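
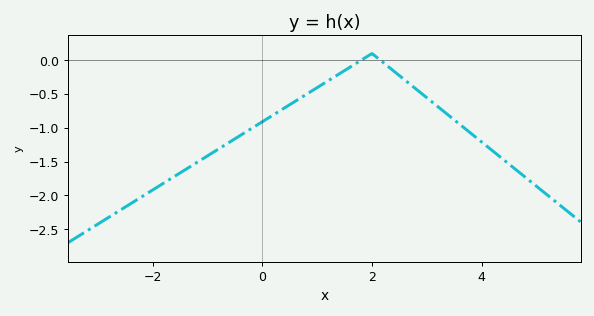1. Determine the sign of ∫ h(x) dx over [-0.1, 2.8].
negative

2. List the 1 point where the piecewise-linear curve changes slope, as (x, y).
(2, 0.1)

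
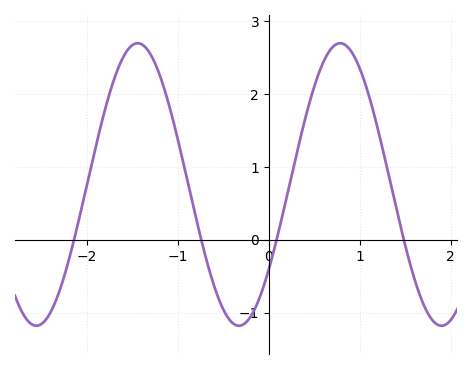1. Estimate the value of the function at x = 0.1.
0.08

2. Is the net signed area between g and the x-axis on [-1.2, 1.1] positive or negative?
positive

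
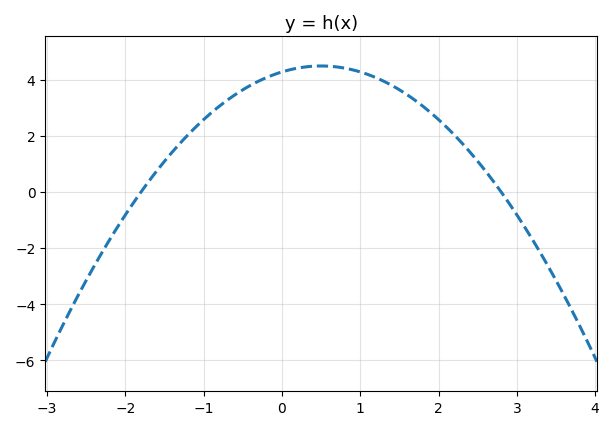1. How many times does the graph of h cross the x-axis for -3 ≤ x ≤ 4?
2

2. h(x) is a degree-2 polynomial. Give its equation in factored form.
y = -0.85(x + 1.8)(x - 2.8)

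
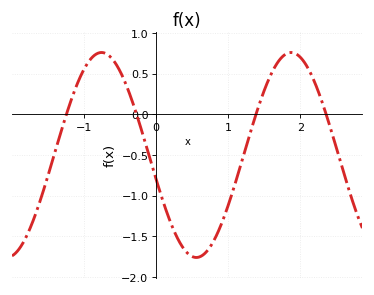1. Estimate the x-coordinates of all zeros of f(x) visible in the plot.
-1.2, -0.3, 1.4, 2.4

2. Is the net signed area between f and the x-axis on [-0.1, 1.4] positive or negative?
negative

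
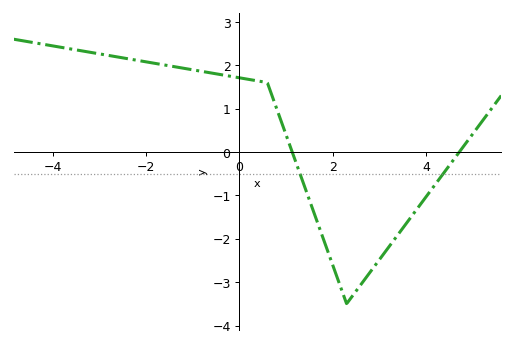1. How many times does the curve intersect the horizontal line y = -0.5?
2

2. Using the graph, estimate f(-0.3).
1.77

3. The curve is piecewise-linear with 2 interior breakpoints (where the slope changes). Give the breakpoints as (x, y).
(0.6, 1.6); (2.3, -3.5)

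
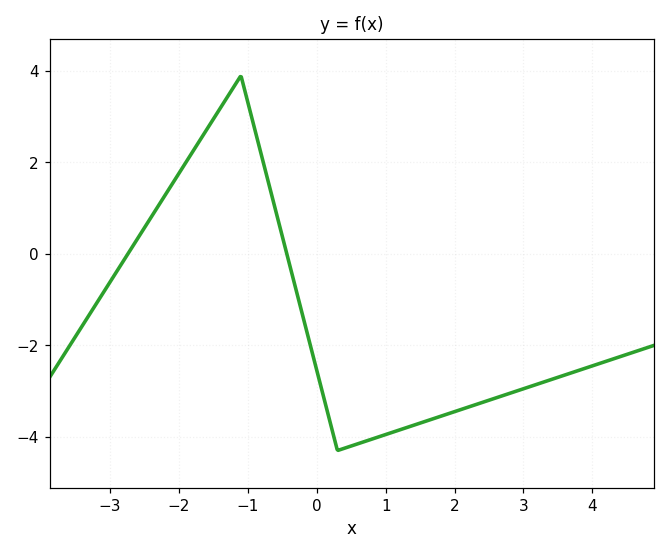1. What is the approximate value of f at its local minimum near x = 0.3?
-4.2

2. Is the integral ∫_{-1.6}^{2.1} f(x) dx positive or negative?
negative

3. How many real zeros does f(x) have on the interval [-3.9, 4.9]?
2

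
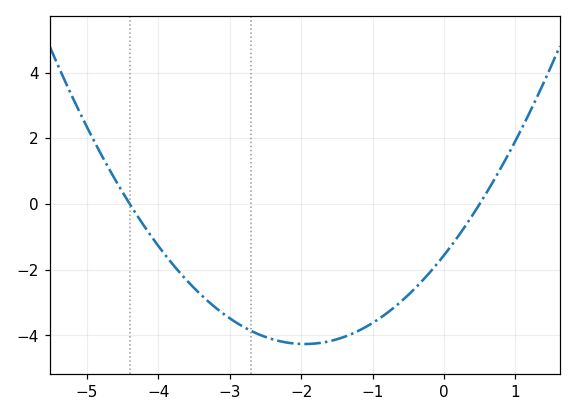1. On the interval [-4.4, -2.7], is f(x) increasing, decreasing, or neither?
decreasing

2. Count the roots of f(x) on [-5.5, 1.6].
2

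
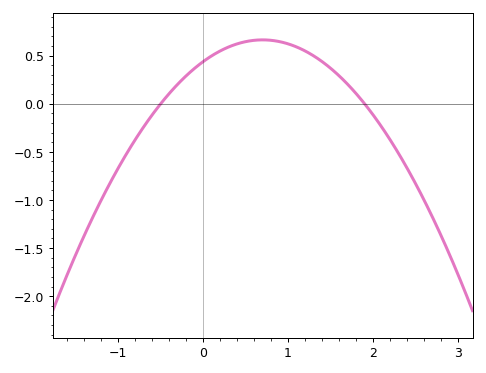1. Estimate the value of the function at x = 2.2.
-0.35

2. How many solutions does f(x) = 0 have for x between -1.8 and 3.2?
2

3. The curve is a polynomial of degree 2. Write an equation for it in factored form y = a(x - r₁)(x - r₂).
y = -0.46(x + 0.5)(x - 1.9)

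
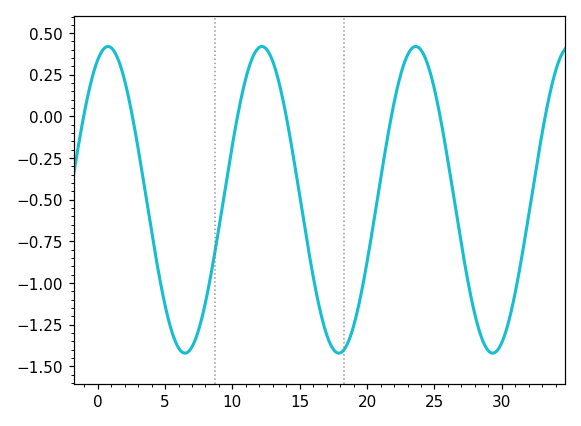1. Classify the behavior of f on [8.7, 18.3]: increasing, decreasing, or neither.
neither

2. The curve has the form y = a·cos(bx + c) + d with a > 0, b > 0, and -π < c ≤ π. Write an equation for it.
y = 0.92cos(0.55x - 0.42) - 0.5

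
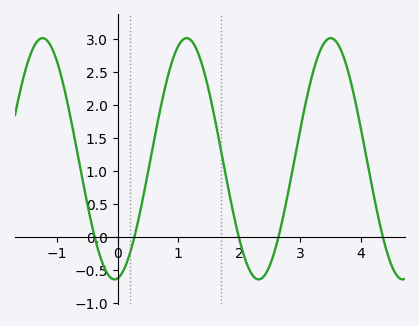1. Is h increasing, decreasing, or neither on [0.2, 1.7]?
neither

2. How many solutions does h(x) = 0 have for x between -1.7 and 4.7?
5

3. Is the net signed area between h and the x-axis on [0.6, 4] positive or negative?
positive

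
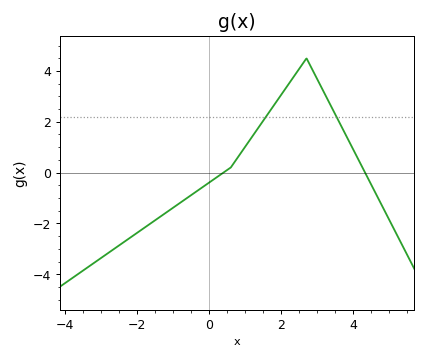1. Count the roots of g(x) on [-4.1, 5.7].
2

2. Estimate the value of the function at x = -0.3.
-0.691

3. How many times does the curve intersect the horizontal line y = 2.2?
2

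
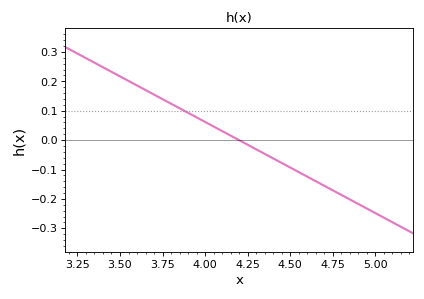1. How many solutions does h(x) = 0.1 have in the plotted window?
1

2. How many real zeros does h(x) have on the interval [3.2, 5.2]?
1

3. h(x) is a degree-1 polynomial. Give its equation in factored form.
y = -0.31(x - 4.2)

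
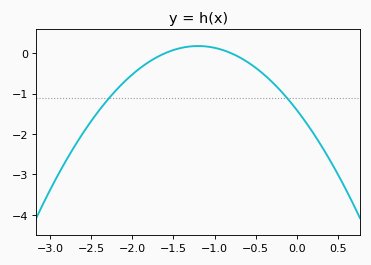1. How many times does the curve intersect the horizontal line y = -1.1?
2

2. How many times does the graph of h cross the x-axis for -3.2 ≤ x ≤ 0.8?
2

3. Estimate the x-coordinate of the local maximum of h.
-1.2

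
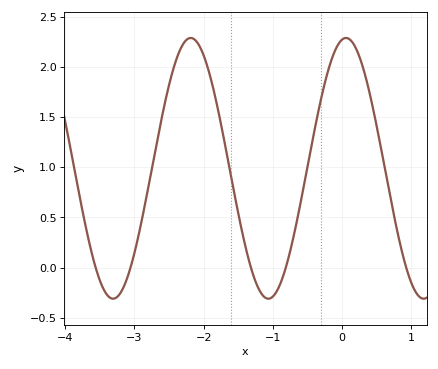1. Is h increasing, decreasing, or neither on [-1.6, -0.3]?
neither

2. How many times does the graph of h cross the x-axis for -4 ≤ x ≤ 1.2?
5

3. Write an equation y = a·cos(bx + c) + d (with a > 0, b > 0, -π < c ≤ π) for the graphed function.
y = 1.3cos(2.8x - 0.16) + 0.99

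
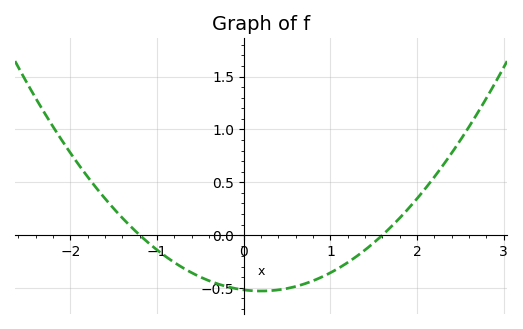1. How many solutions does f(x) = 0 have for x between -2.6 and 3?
2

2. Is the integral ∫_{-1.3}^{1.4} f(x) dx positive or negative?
negative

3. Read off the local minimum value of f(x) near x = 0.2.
-0.55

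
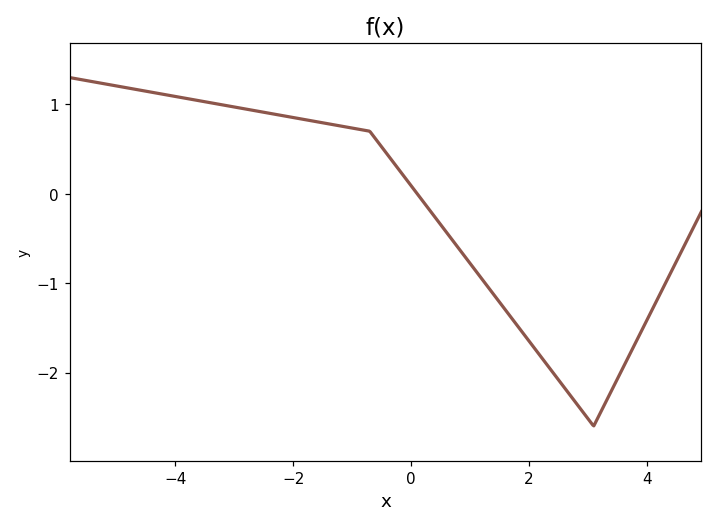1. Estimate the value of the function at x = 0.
0.092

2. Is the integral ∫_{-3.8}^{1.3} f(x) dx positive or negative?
positive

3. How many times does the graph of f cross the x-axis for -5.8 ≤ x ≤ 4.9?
1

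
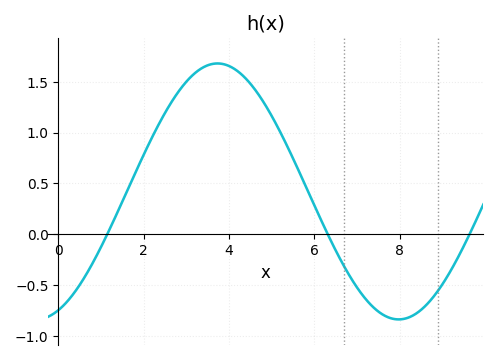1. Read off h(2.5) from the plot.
1.19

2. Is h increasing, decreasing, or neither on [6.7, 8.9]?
neither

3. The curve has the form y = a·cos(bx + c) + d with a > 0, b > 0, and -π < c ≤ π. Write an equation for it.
y = 1.26cos(0.74x - 2.76) + 0.42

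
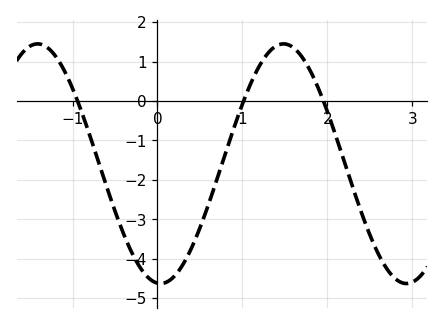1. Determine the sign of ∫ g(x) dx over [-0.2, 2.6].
negative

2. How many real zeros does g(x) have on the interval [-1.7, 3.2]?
3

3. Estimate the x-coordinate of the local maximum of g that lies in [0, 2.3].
1.5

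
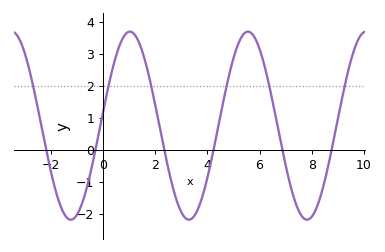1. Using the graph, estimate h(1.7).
2.5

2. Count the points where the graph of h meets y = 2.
6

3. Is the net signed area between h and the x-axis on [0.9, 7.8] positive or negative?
positive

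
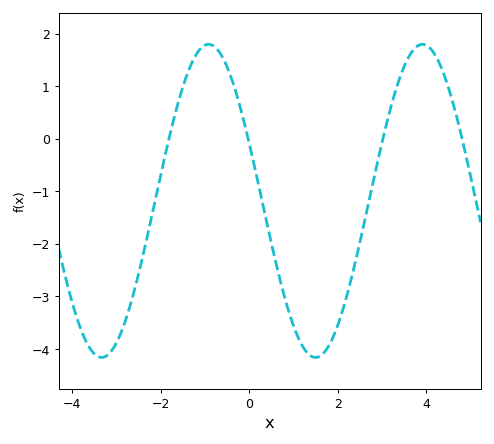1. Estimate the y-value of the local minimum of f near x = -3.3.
-4.16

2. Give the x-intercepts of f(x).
-1.82, -0.027, 3.02, 4.81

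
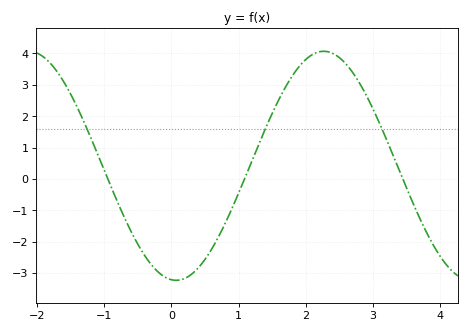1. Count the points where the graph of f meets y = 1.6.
3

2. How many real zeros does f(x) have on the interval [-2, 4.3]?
3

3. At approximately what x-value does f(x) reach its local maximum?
2.27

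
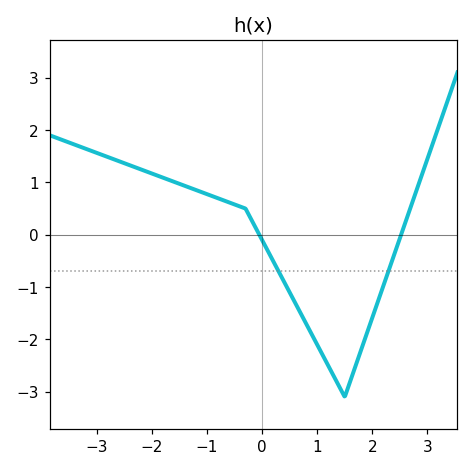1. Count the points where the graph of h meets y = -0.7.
2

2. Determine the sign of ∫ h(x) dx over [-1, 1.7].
negative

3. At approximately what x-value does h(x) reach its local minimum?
1.5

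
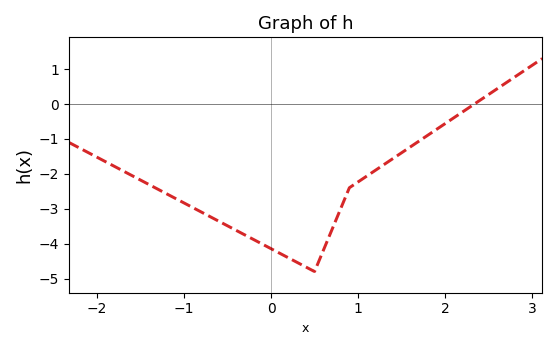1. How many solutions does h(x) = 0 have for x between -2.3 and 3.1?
1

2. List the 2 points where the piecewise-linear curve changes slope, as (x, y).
(0.5, -4.8); (0.9, -2.4)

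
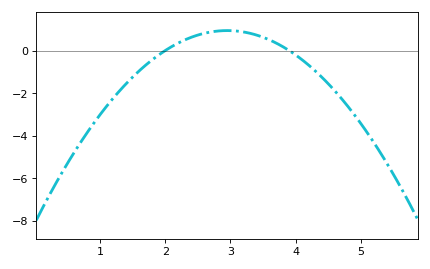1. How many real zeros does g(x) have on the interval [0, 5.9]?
2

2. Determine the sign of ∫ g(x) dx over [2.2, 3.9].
positive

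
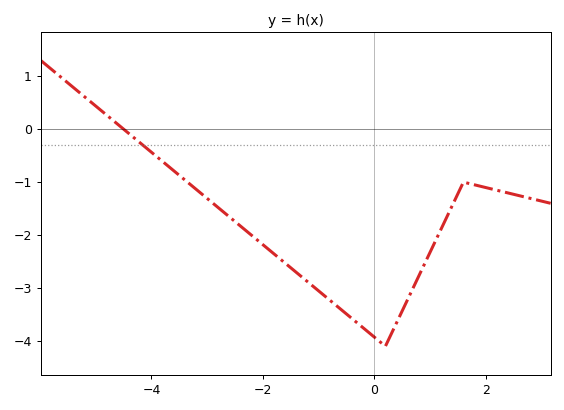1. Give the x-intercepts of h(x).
-4.5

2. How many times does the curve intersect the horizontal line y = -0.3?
1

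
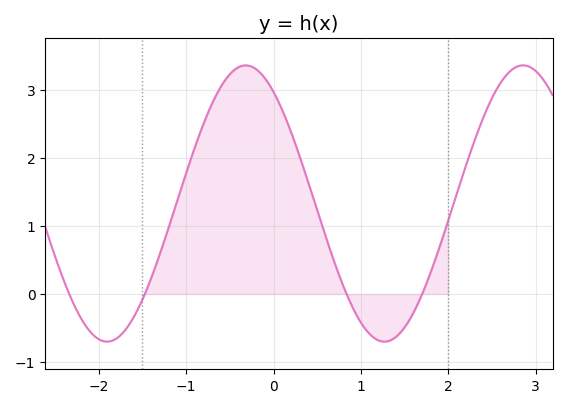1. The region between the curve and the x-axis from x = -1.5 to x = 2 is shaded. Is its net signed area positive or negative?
positive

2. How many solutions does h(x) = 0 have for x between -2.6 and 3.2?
4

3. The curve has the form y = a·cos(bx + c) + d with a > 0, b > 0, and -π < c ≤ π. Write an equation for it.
y = 2.03cos(2x + 0.63) + 1.33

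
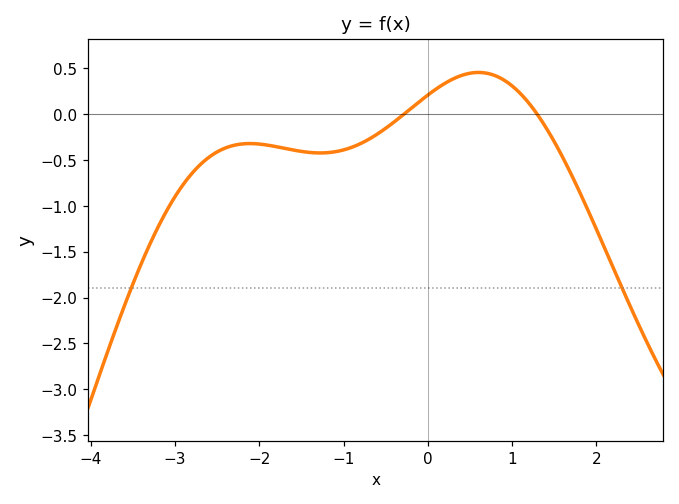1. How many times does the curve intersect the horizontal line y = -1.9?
2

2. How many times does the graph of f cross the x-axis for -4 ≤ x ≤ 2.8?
2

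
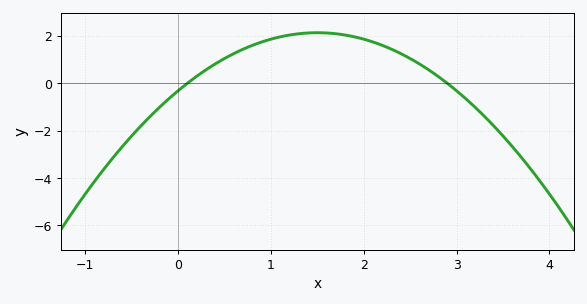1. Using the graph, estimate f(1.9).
1.96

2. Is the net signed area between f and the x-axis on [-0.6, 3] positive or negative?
positive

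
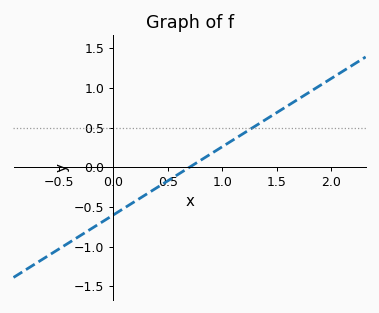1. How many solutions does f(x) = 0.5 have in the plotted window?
1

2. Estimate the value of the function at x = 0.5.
-0.15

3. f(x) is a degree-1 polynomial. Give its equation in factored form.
y = 0.86(x - 0.7)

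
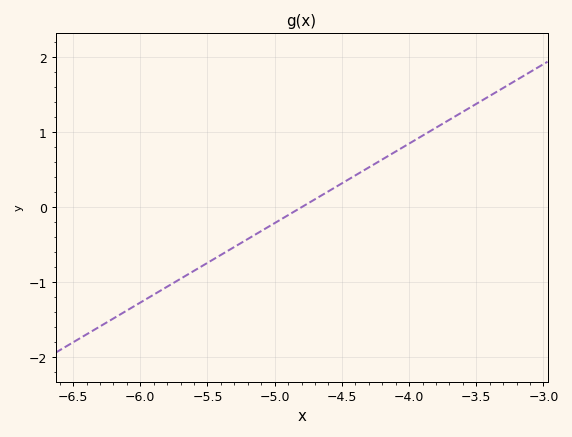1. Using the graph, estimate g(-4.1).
0.7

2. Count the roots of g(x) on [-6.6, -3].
1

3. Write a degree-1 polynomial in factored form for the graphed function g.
y = 1.06(x + 4.8)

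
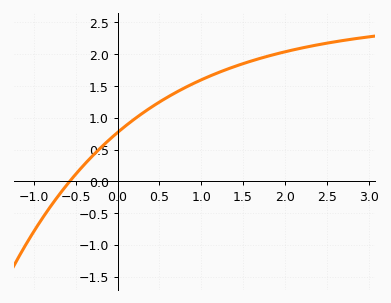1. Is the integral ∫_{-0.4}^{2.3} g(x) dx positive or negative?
positive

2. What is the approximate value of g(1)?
1.6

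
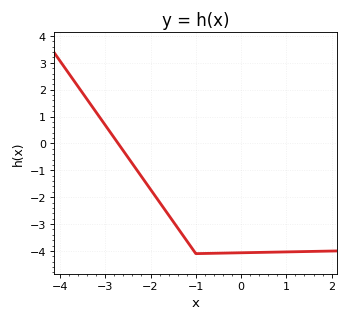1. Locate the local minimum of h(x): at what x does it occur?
-1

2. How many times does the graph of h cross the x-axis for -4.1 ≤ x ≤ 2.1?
1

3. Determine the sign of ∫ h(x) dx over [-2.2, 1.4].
negative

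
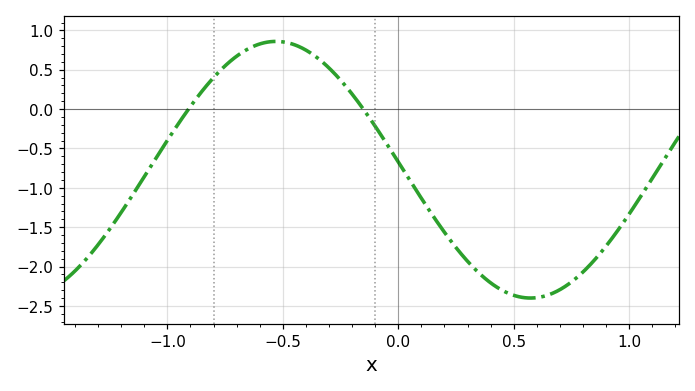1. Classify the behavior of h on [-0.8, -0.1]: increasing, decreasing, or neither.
neither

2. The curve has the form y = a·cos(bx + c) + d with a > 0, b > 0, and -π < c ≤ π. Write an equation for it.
y = 1.63cos(2.9x + 1.5) - 0.77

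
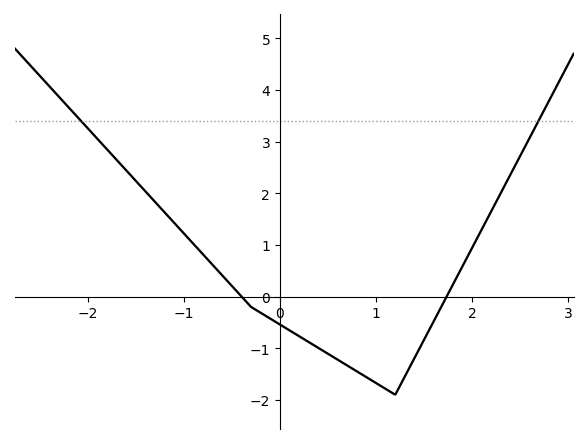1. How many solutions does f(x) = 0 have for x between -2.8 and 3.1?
2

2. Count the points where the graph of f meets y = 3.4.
2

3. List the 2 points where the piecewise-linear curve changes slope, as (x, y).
(-0.3, -0.2); (1.2, -1.9)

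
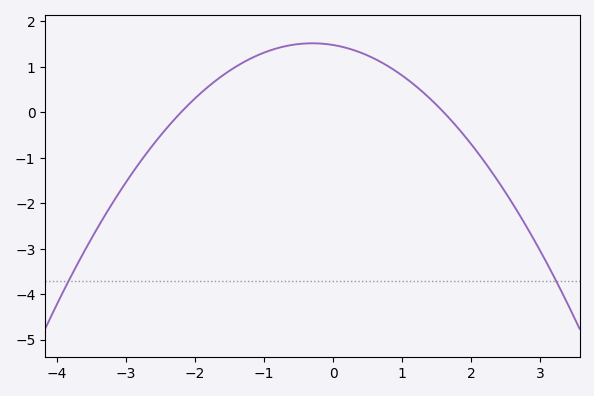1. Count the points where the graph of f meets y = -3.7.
2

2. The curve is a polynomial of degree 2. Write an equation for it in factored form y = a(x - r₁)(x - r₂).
y = -0.42(x + 2.2)(x - 1.6)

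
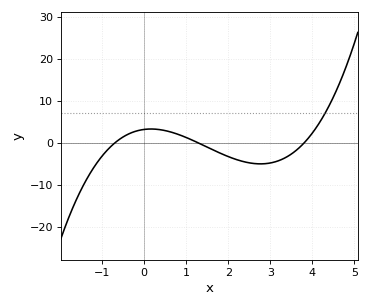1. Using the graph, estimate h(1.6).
-1.43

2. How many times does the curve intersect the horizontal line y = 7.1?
1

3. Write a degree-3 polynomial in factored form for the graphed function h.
y = 0.94(x + 0.7)(x - 1.3)(x - 3.8)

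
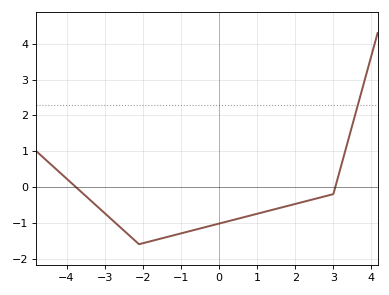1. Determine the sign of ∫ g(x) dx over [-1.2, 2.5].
negative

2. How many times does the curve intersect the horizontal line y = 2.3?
1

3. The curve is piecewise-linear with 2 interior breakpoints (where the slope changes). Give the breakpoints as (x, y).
(-2.1, -1.6); (3, -0.2)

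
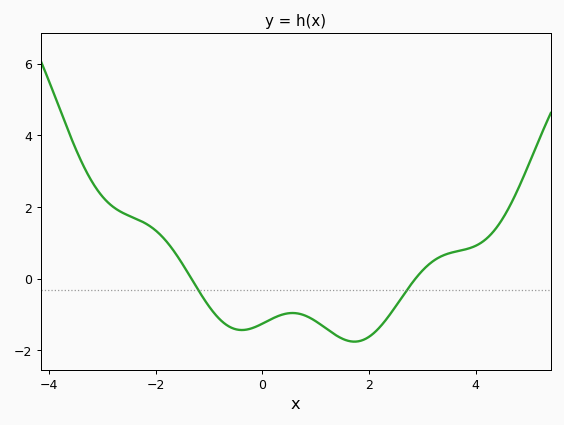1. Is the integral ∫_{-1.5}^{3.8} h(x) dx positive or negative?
negative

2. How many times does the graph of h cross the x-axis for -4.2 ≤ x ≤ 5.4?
2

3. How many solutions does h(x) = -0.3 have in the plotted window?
2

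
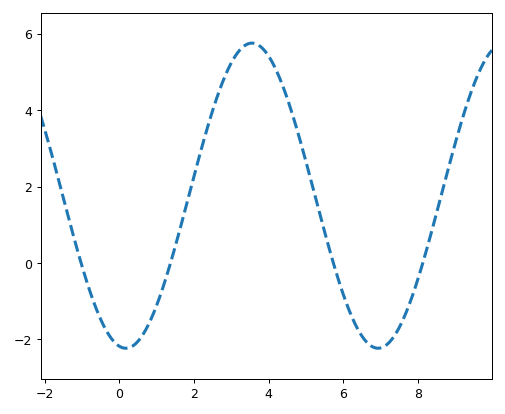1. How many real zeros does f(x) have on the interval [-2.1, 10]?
4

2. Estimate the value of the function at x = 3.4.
5.71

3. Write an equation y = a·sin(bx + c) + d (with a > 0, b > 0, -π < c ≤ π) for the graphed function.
y = 3.99sin(0.93x - 1.73) + 1.76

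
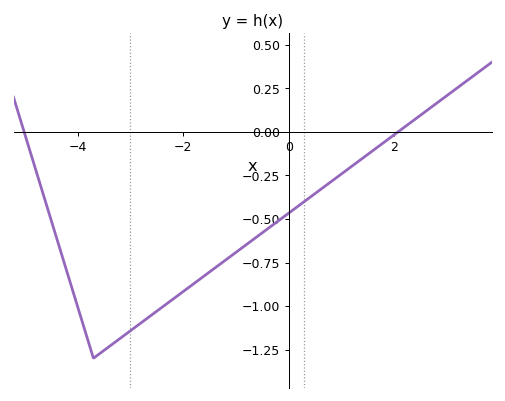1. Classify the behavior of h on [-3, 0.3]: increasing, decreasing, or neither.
increasing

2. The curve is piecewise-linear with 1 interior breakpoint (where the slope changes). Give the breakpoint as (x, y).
(-3.7, -1.3)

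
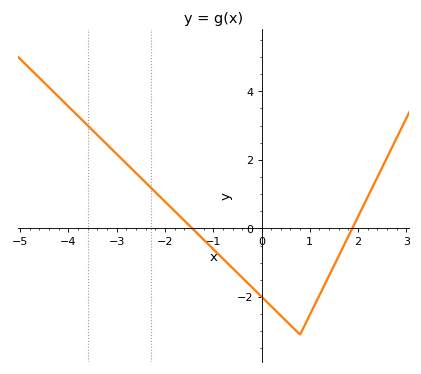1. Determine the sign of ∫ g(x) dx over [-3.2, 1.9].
negative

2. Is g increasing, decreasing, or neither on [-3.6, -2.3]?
decreasing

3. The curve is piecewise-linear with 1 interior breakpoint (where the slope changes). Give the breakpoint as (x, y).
(0.8, -3.1)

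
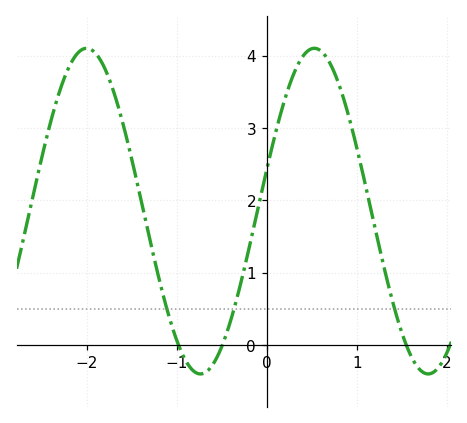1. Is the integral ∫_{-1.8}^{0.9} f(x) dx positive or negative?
positive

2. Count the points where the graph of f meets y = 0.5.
3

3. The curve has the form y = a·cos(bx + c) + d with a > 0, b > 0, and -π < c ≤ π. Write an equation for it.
y = 2.25cos(2.48x - 1.31) + 1.85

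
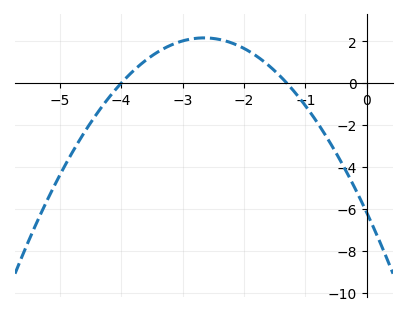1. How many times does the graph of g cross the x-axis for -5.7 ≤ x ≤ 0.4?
2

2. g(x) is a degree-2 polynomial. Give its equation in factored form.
y = -1.19(x + 4)(x + 1.3)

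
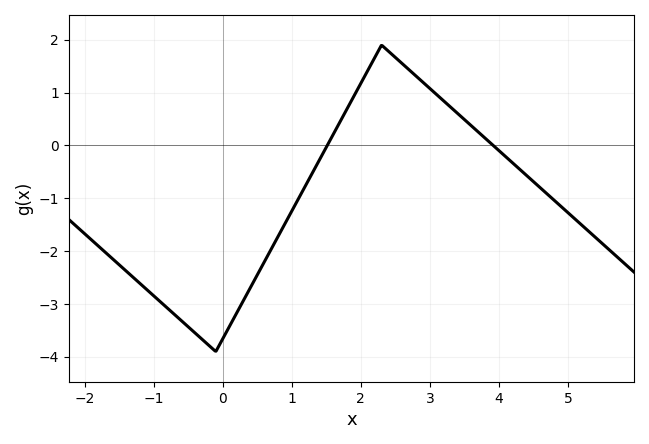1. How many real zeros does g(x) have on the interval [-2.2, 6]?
2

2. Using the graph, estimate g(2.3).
1.9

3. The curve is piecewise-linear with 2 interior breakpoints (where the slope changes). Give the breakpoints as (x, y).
(-0.1, -3.9); (2.3, 1.9)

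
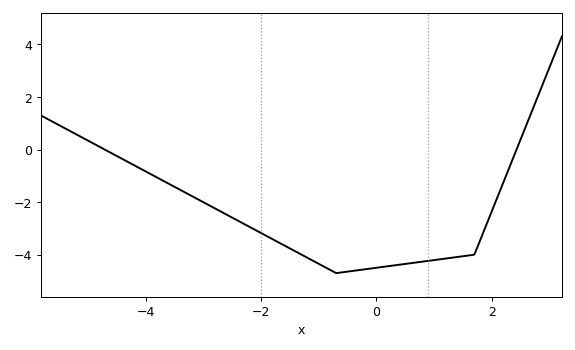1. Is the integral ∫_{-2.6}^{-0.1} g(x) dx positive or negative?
negative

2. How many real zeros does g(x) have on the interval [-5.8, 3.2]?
2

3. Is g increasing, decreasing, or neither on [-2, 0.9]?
neither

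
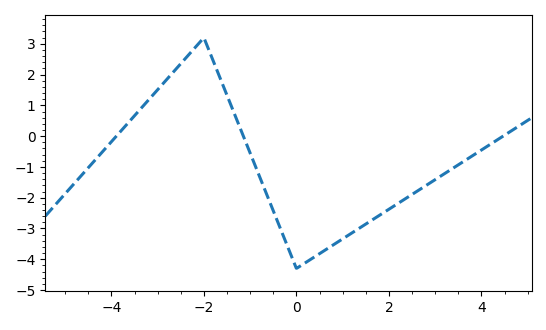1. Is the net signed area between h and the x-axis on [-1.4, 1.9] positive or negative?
negative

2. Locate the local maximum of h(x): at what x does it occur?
-2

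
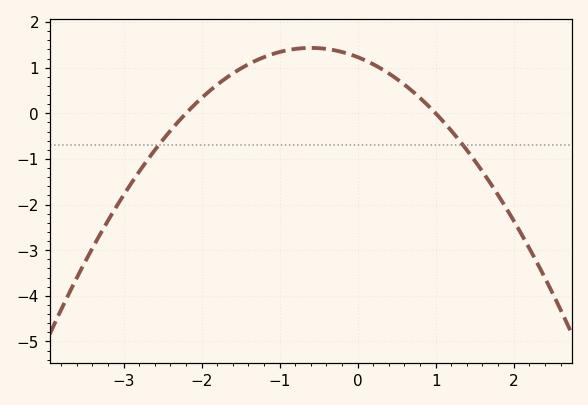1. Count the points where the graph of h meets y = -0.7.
2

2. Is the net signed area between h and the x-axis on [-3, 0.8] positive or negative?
positive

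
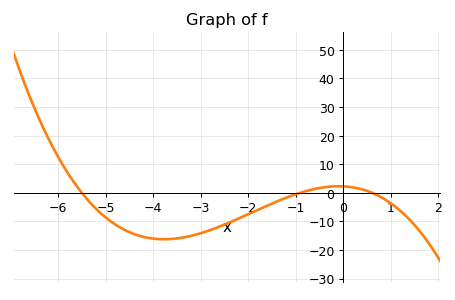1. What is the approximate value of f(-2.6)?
-12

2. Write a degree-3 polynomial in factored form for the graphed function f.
y = -0.75(x + 5.5)(x + 0.9)(x - 0.6)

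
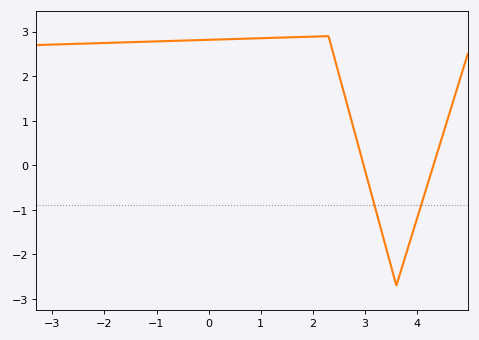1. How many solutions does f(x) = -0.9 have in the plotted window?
2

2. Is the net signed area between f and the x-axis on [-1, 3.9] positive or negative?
positive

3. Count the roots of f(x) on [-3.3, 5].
2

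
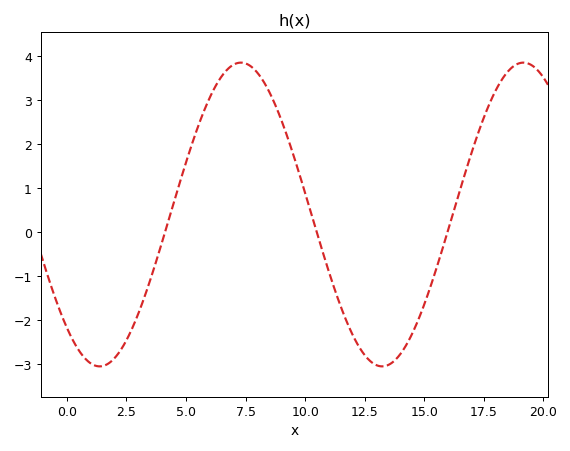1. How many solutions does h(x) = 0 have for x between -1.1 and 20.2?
3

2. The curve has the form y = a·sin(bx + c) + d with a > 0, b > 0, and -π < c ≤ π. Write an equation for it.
y = 3.45sin(0.53x - 2.3) + 0.4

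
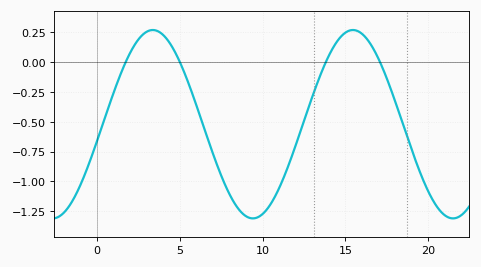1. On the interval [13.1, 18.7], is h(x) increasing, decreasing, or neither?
neither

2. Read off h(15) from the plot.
0.24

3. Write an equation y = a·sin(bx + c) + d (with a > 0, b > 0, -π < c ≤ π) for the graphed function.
y = 0.79sin(0.52x - 0.18) - 0.52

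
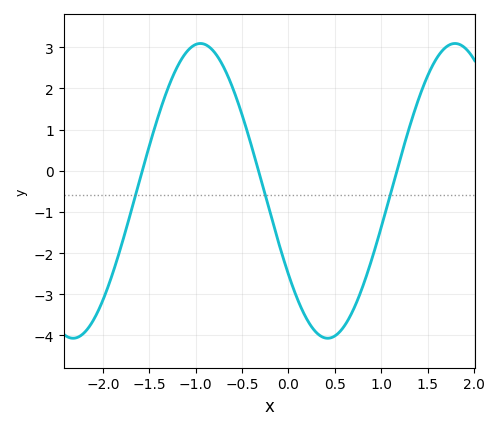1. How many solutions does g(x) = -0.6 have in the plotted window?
3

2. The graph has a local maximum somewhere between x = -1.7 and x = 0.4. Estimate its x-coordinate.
-0.9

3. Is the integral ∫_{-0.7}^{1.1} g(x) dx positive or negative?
negative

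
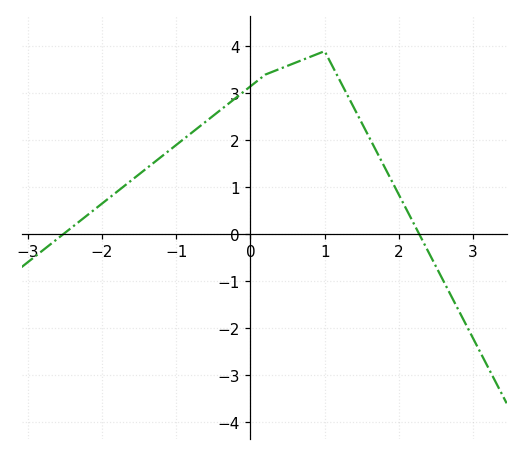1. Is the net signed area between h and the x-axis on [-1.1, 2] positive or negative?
positive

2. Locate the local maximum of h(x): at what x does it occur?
0.998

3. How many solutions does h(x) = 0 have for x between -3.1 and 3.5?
2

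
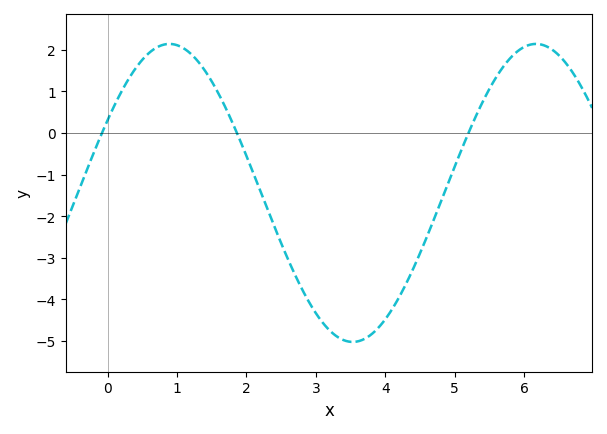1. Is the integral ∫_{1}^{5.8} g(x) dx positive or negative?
negative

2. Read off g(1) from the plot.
2.1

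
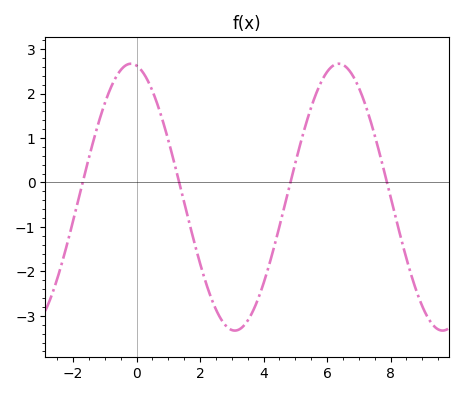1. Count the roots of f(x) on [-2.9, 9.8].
4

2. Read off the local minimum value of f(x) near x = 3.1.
-3.33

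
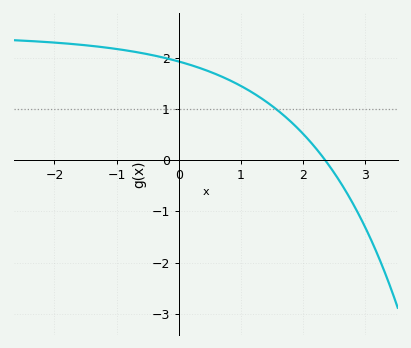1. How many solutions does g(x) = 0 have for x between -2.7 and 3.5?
1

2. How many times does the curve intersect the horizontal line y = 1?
1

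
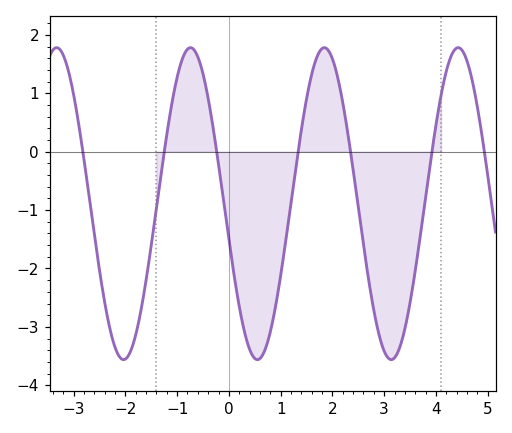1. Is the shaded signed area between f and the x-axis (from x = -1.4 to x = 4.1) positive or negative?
negative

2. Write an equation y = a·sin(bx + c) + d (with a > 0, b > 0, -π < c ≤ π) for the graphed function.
y = 2.67sin(2.43x - 2.91) - 0.89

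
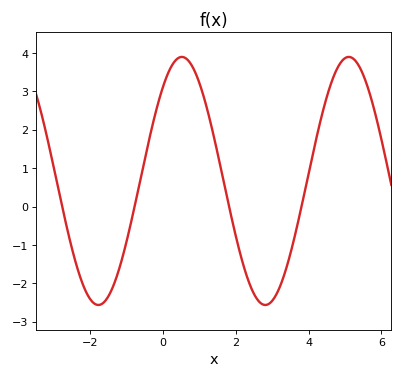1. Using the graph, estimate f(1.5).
1.4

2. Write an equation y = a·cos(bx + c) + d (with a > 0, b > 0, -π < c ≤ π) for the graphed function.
y = 3.23cos(1.37x - 0.712) + 0.67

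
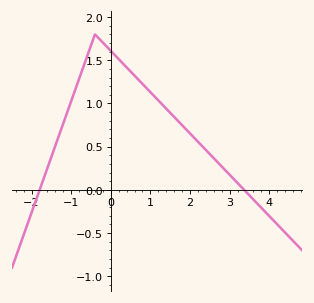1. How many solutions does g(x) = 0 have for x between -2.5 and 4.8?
2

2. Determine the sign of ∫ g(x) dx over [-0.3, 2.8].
positive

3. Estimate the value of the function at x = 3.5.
-0.064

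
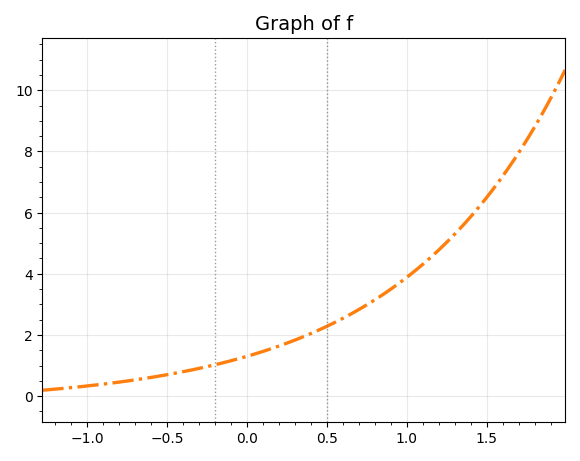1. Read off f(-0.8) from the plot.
0.458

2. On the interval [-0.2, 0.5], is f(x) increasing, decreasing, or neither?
increasing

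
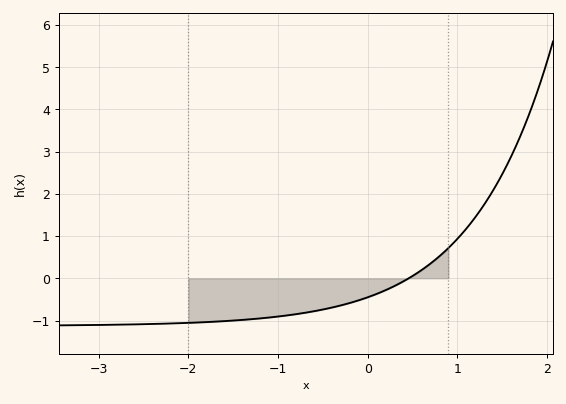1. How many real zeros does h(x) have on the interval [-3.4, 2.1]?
1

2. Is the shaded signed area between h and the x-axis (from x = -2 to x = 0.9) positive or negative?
negative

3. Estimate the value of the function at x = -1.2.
-1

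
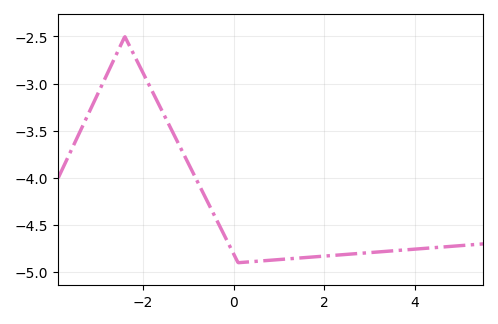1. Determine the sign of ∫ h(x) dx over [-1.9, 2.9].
negative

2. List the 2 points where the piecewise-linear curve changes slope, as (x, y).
(-2.4, -2.5); (0.1, -4.9)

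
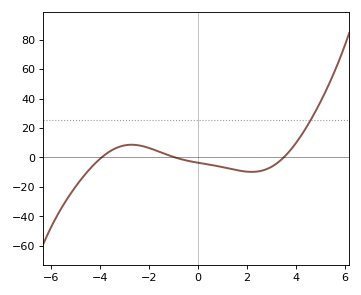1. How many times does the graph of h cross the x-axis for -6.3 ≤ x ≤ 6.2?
3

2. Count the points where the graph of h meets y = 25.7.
1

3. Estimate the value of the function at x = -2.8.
8.57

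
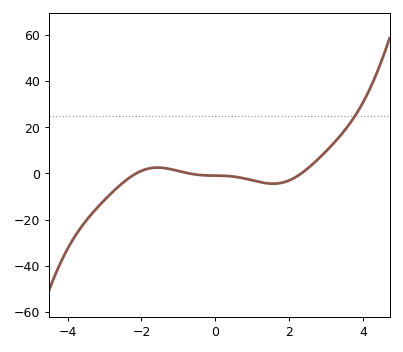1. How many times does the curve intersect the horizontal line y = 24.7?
1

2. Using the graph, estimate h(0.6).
-1.64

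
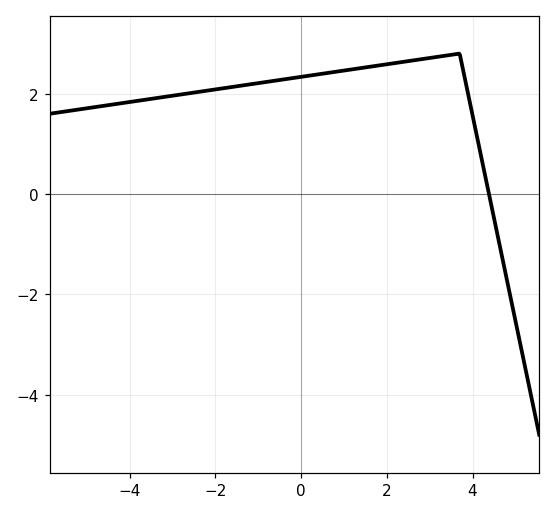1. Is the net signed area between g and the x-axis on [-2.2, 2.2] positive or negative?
positive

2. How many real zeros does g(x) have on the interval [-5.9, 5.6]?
1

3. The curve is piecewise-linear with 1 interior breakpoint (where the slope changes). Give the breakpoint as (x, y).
(3.7, 2.8)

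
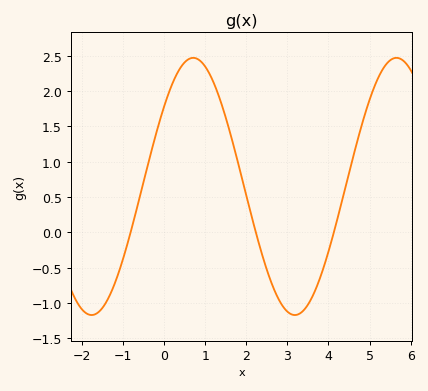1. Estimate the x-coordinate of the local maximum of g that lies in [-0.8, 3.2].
0.707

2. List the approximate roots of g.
-0.816, 2.23, 4.13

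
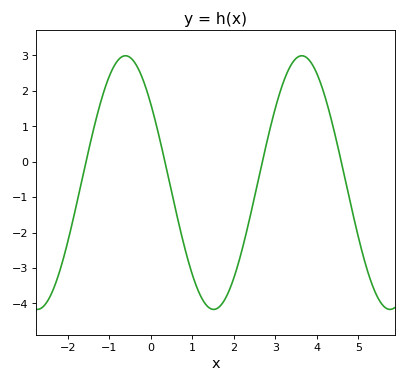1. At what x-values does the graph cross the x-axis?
-1.6, 0.4, 2.6, 4.6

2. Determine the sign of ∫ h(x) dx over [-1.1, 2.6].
negative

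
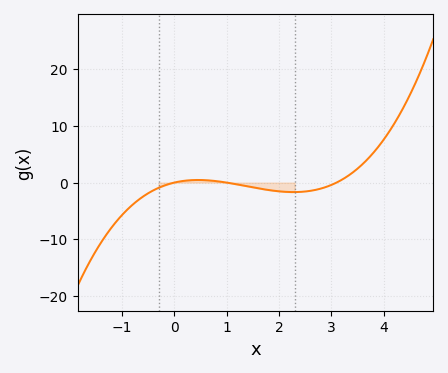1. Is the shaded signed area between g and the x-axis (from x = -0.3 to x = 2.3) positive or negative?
negative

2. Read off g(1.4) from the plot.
-0.666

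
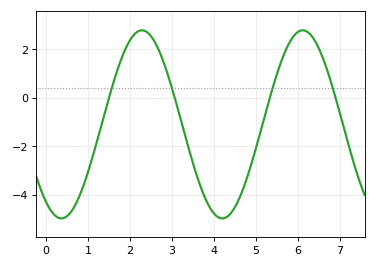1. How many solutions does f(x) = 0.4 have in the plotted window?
4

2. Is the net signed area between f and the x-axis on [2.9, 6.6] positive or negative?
negative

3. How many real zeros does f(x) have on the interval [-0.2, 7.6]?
4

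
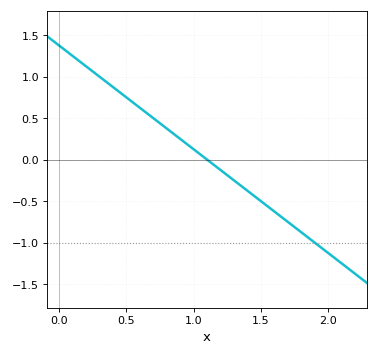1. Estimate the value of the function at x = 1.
0.1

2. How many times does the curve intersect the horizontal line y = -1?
1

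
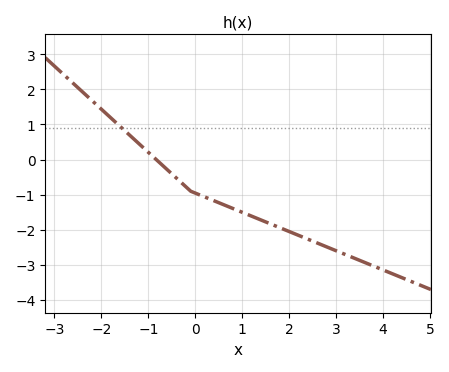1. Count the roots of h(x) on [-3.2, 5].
1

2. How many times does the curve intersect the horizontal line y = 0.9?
1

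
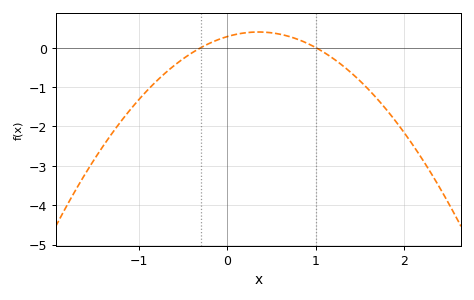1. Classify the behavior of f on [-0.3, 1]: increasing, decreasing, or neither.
neither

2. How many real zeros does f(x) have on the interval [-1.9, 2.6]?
2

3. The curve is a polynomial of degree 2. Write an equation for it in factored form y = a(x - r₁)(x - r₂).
y = -0.94(x + 0.3)(x - 1)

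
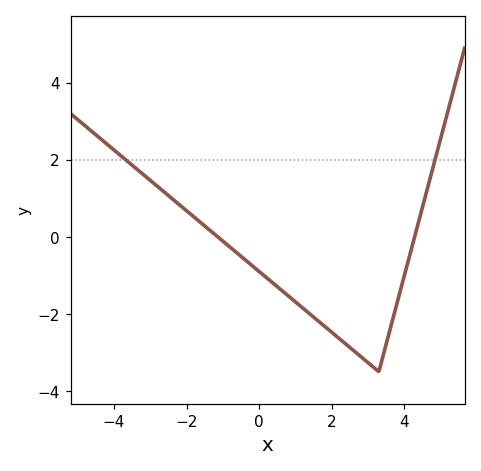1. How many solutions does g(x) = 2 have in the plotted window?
2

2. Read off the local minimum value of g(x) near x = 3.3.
-3.5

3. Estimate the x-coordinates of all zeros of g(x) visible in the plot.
-1.14, 4.28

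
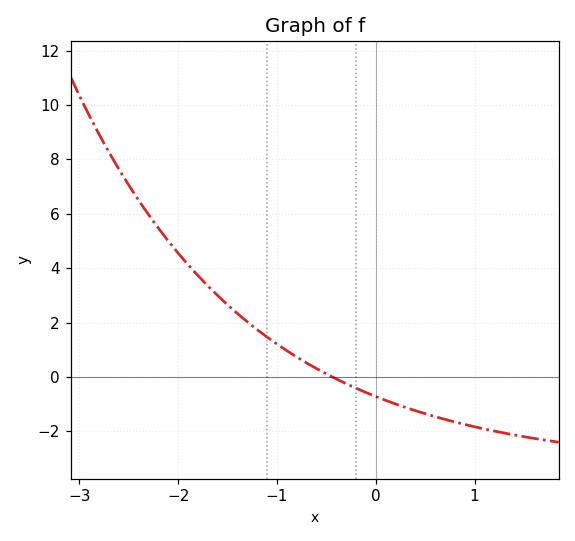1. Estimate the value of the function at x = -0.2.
-0.4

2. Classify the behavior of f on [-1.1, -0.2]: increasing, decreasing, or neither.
decreasing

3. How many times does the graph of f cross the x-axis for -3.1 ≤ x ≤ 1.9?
1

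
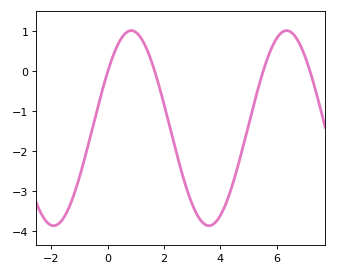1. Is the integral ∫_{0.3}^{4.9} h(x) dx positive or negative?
negative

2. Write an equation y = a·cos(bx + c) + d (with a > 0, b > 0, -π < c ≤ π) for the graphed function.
y = 2.44cos(1.14x - 0.962) - 1.42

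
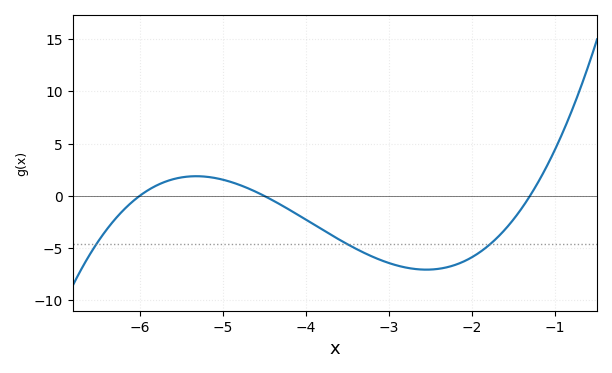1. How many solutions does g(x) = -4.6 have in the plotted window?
3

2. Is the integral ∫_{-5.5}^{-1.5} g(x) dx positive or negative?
negative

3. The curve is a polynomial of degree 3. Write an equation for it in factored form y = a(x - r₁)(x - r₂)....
y = 0.84(x + 6)(x + 4.5)(x + 1.3)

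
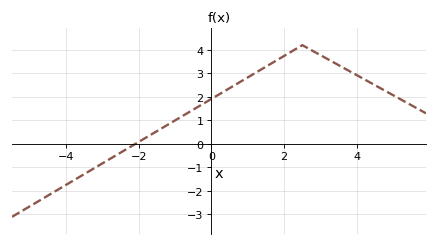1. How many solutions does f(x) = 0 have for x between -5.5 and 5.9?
1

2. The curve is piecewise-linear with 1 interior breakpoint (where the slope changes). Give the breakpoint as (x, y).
(2.5, 4.2)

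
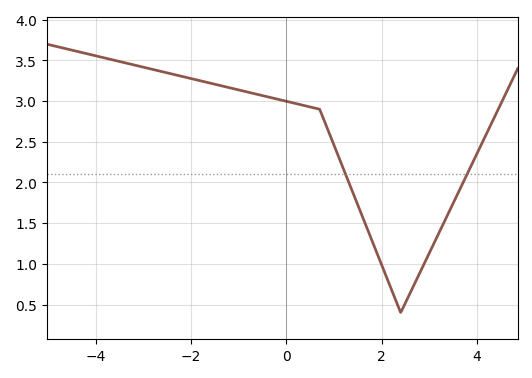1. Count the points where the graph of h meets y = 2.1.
2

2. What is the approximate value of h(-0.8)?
3.1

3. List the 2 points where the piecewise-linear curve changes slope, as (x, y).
(0.7, 2.9); (2.4, 0.4)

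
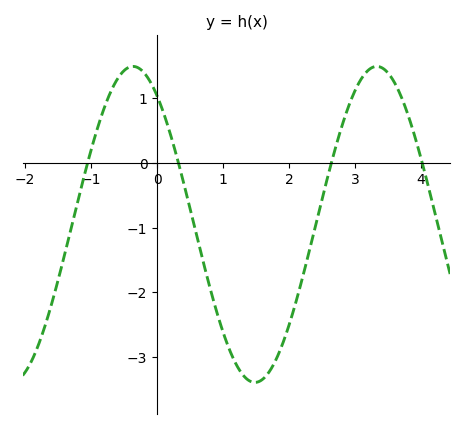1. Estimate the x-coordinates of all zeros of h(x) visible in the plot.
-1.1, 0.3, 2.6, 4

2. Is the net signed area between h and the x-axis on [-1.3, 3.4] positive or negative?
negative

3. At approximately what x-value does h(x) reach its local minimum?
1.5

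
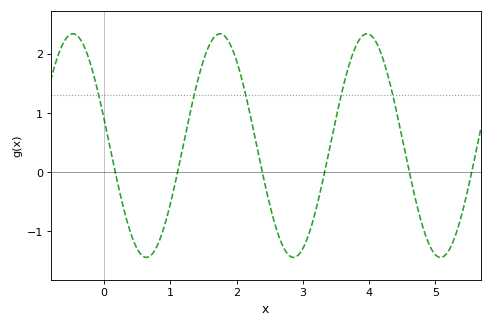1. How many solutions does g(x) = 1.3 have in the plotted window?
5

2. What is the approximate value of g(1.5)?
1.9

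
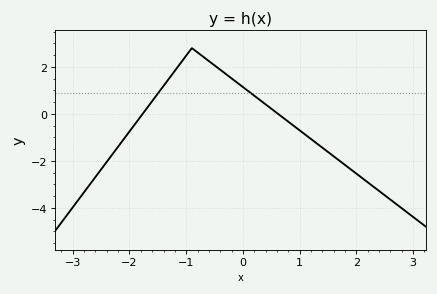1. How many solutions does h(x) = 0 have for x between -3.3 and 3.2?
2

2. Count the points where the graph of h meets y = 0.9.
2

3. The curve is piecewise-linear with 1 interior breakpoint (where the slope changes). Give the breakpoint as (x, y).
(-0.9, 2.8)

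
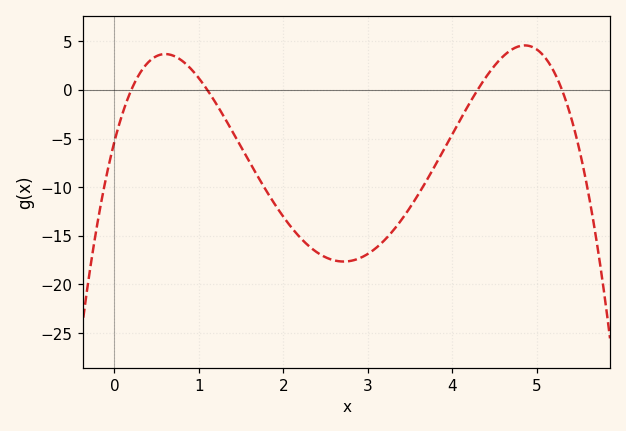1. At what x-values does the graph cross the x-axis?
0.2, 1.1, 4.3, 5.3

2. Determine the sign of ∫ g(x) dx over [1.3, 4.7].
negative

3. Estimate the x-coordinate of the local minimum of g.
2.71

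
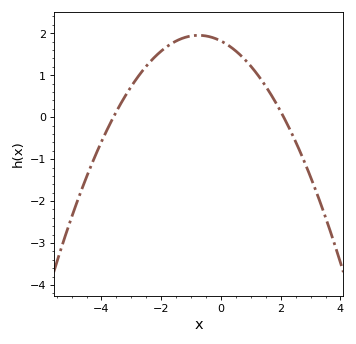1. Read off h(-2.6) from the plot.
1.13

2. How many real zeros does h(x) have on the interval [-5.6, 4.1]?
2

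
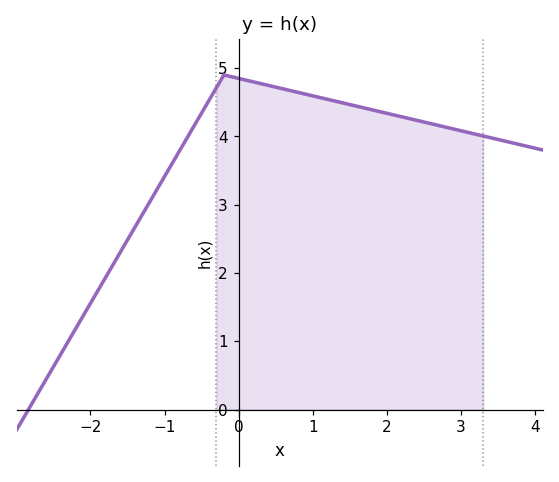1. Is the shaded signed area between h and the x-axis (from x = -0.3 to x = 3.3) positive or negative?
positive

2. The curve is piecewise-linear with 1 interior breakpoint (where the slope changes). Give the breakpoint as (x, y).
(-0.2, 4.9)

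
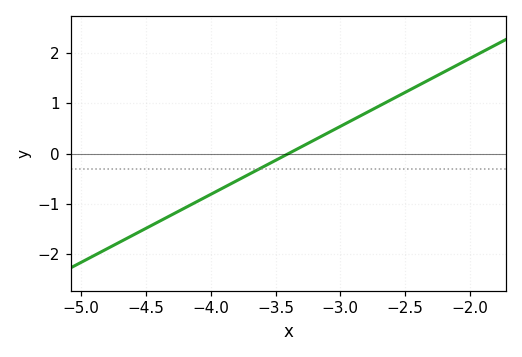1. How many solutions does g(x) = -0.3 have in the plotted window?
1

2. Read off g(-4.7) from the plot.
-1.76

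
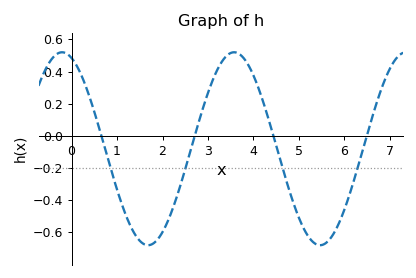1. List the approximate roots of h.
0.655, 2.71, 4.44, 6.49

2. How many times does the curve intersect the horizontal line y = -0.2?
4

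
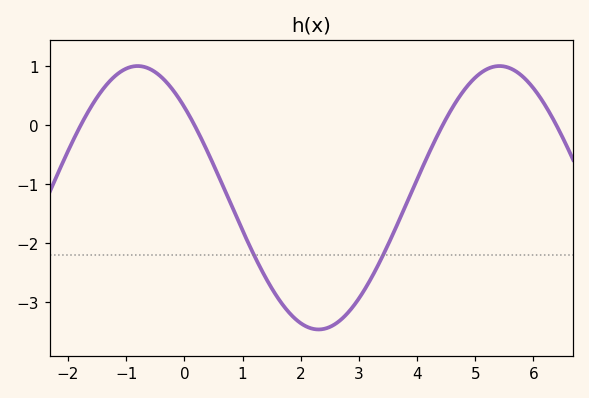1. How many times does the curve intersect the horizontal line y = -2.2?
2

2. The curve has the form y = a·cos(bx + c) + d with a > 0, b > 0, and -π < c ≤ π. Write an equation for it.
y = 2.23cos(1x + 0.81) - 1.23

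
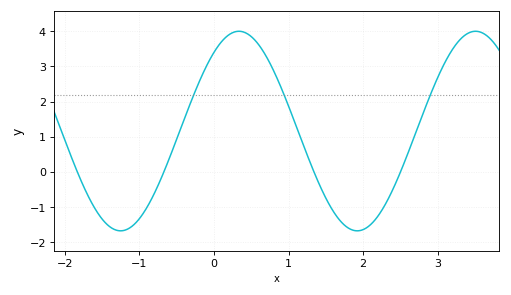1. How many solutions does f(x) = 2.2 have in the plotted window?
3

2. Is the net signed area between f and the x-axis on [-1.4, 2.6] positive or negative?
positive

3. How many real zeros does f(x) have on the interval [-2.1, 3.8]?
4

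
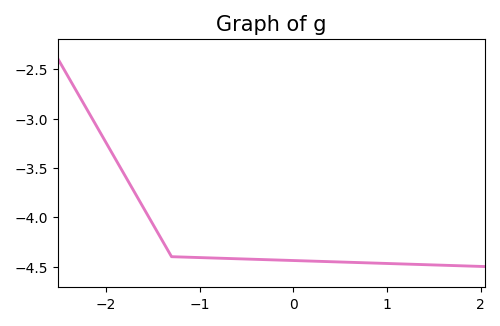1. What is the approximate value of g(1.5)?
-4.48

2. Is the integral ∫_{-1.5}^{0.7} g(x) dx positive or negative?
negative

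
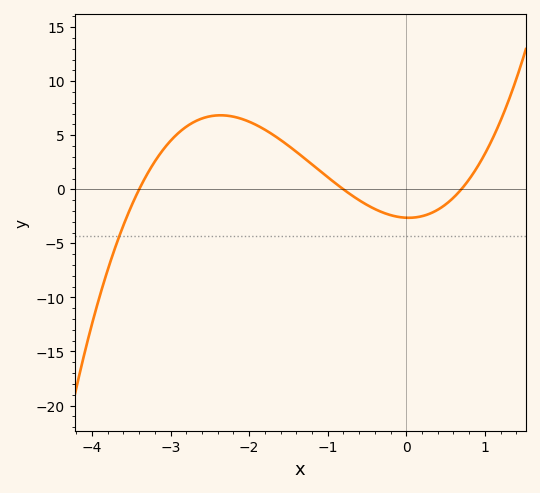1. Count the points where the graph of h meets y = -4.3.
1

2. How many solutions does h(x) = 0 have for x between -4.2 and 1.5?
3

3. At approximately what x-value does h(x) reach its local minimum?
0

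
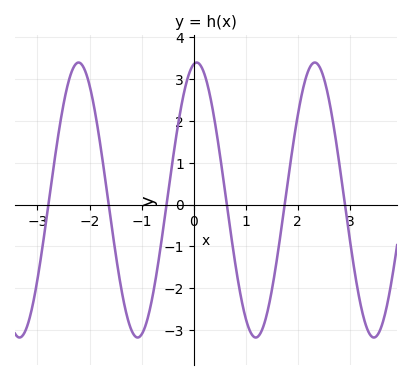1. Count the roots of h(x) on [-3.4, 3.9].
6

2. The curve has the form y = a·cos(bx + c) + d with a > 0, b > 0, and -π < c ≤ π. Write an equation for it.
y = 3.29cos(2.8x - 0.16) + 0.11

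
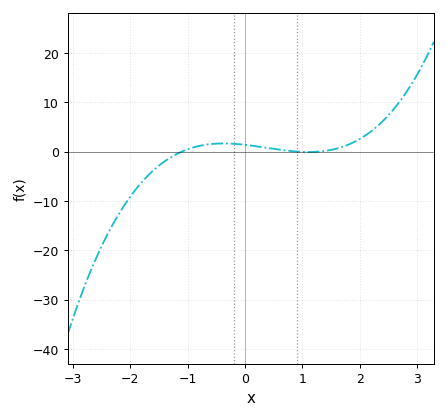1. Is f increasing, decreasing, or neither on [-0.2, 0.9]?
decreasing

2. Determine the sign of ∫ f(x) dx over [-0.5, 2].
positive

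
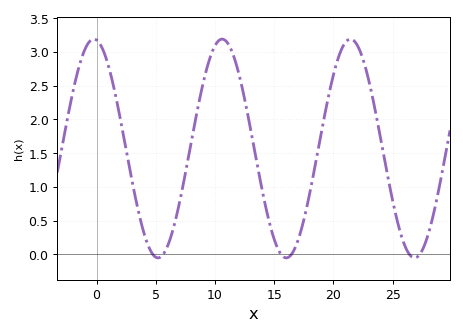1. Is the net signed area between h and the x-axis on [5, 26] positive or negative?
positive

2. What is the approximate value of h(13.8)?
1.12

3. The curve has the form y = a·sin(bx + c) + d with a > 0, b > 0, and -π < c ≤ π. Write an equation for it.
y = 1.62sin(0.58x + 1.7) + 1.57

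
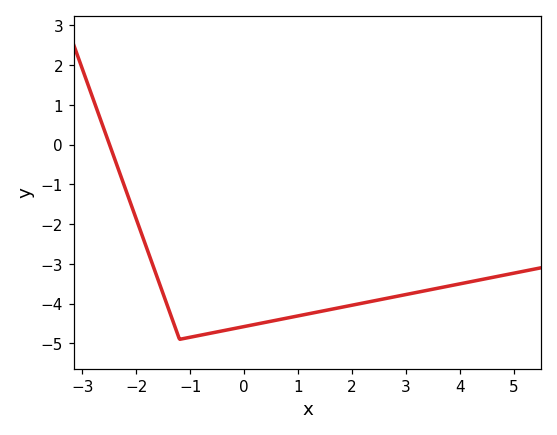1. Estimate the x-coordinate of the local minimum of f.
-1.2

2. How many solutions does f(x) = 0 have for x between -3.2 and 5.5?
1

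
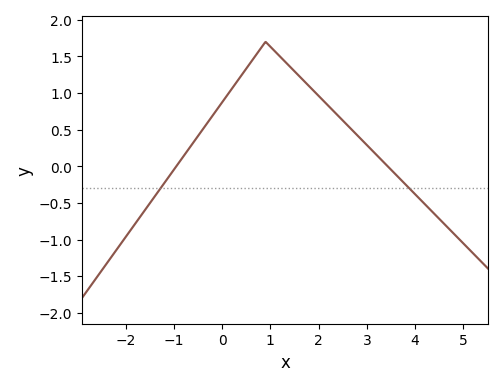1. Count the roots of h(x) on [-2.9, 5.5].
2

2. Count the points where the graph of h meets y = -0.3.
2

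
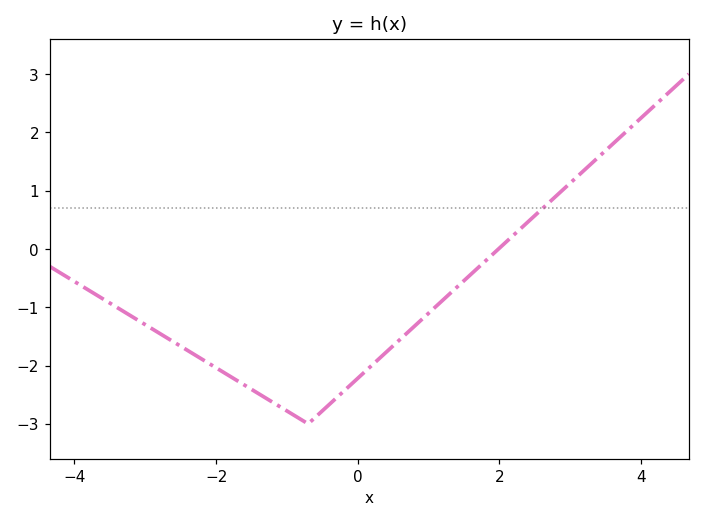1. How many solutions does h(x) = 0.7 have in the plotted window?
1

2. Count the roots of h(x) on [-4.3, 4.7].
1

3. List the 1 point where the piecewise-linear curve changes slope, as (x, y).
(-0.7, -3)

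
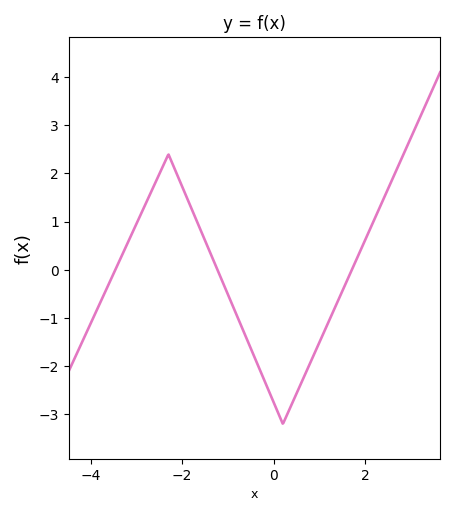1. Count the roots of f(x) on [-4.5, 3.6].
3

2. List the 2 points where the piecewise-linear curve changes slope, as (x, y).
(-2.3, 2.4); (0.2, -3.2)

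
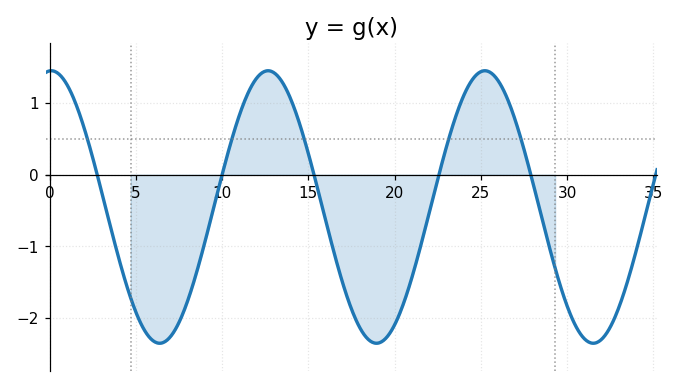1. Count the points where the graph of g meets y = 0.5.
5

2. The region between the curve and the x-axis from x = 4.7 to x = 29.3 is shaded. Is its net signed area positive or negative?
negative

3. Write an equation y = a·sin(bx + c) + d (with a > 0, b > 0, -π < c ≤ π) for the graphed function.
y = 1.9sin(0.5x + 1.5) - 0.45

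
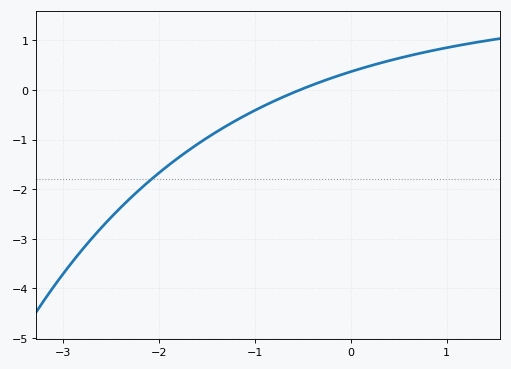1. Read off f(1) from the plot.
0.854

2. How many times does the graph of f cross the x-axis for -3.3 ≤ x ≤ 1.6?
1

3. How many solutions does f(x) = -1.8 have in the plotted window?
1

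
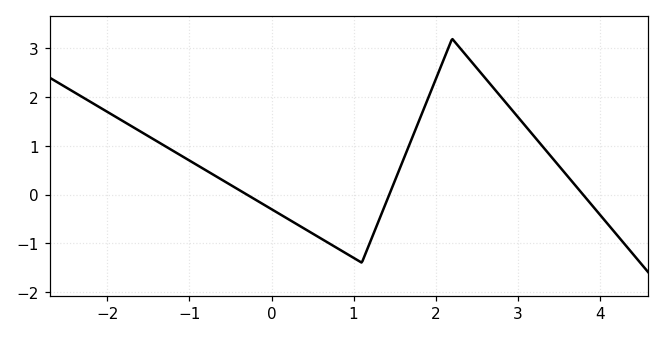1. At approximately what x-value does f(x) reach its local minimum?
1.1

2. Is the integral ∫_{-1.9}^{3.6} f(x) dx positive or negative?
positive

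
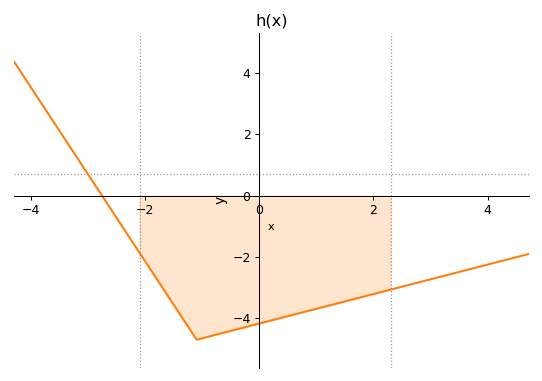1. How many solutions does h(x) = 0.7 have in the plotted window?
1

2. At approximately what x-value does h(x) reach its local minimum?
-1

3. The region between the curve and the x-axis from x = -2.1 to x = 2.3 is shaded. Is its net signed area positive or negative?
negative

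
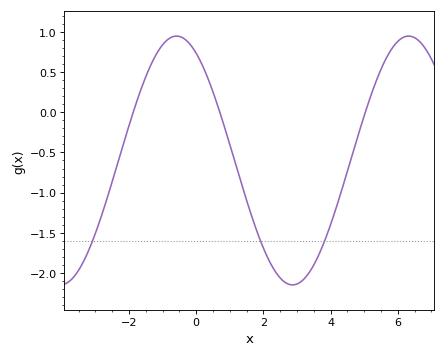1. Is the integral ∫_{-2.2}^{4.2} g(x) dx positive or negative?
negative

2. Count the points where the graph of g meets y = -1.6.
3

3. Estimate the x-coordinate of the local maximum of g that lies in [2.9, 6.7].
6.4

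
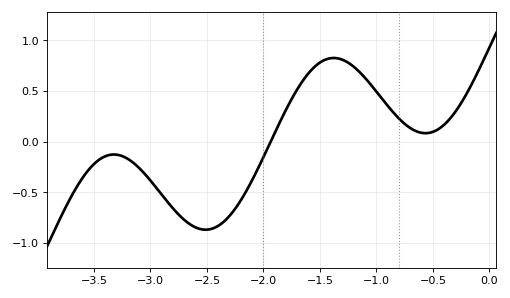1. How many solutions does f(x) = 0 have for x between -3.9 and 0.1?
1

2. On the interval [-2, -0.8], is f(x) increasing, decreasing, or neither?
neither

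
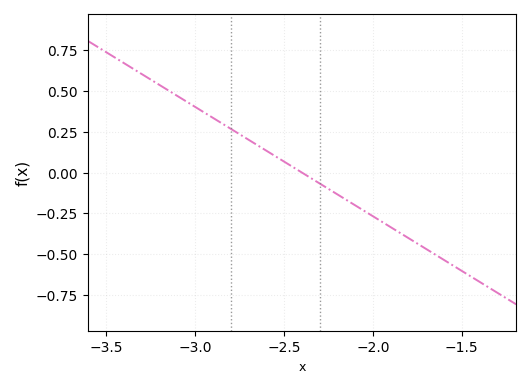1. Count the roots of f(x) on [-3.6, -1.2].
1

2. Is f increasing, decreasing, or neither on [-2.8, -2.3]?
decreasing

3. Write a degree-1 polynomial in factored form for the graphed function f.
y = -0.67(x + 2.4)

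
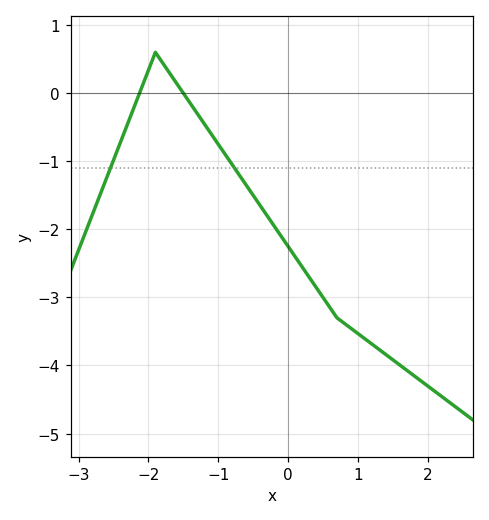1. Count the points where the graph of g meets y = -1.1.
2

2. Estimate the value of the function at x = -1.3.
-0.3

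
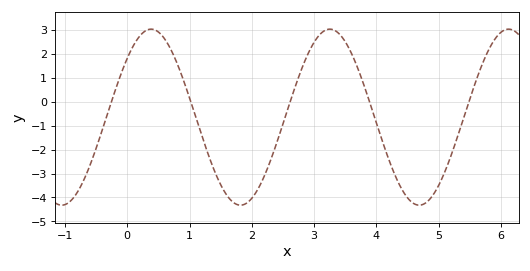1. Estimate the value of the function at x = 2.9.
1.98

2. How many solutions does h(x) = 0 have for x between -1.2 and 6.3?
5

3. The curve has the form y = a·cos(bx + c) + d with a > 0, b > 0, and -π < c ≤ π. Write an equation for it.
y = 3.67cos(2.19x - 0.84) - 0.65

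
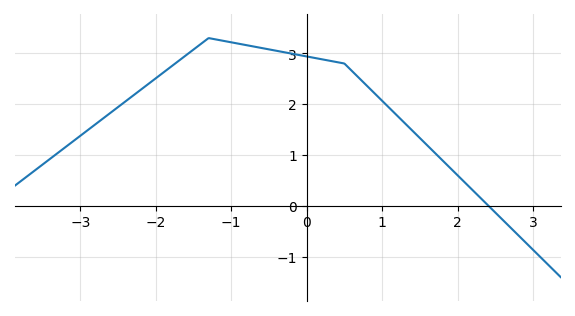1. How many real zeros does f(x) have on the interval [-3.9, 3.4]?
1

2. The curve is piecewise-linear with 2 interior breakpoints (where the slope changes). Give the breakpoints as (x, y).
(-1.3, 3.3); (0.5, 2.8)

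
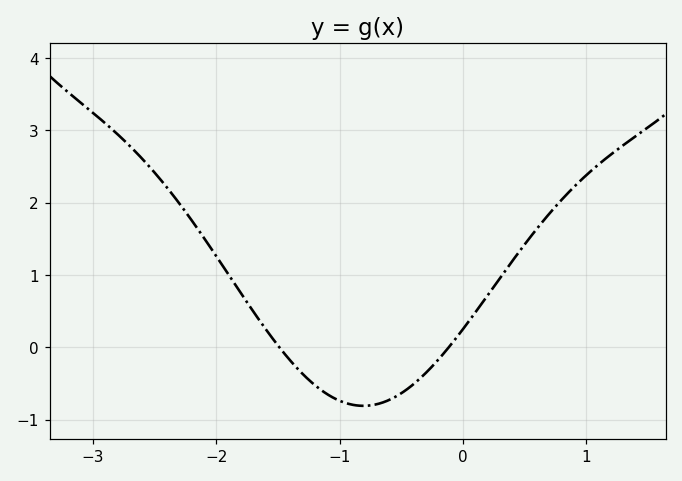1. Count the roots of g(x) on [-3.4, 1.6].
2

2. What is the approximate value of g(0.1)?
0.481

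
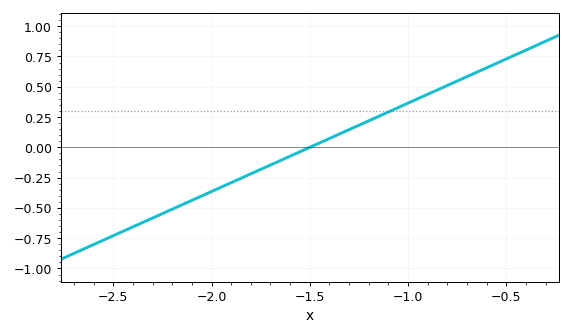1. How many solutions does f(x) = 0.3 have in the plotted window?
1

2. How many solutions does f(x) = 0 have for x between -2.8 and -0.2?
1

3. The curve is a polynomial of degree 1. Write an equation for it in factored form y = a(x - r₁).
y = 0.73(x + 1.5)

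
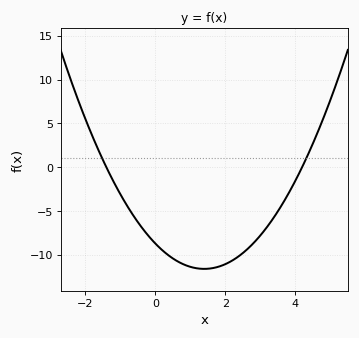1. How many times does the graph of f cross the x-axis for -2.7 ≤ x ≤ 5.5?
2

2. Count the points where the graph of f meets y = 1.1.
2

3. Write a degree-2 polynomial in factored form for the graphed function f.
y = 1.48(x + 1.4)(x - 4.2)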